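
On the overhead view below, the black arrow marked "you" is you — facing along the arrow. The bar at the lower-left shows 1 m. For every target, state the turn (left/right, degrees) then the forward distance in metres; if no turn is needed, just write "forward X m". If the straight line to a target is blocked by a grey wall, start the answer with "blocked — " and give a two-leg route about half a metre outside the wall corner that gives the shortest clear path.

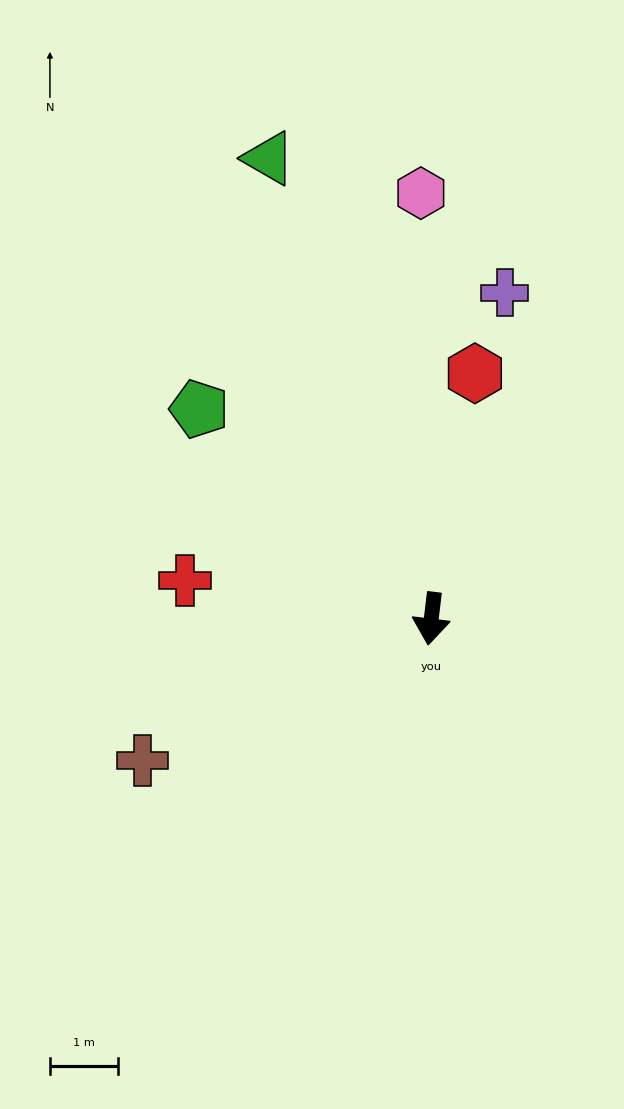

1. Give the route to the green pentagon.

turn right 125°, forward 4.6 m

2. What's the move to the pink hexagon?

turn right 172°, forward 6.3 m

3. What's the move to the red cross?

turn right 92°, forward 3.7 m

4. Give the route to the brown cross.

turn right 57°, forward 4.7 m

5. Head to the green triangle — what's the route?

turn right 154°, forward 7.2 m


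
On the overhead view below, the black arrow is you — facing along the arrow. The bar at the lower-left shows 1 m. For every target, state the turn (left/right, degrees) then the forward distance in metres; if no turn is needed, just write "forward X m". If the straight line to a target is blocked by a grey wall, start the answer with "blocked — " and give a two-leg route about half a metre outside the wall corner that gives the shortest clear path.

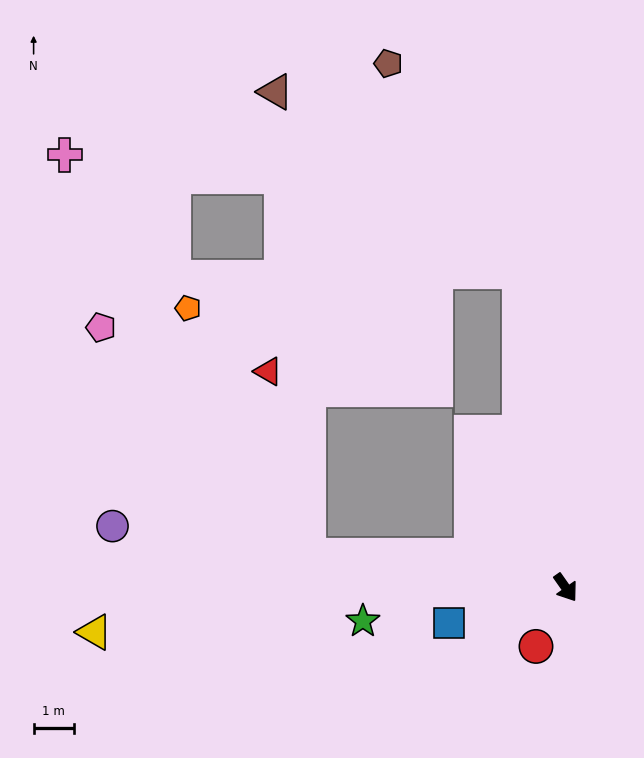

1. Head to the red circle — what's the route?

turn right 62°, forward 1.6 m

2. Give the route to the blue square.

turn right 108°, forward 3.0 m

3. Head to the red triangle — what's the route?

blocked — turn right 132°, forward 6.4 m, then turn right 71°, forward 4.7 m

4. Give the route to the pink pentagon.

blocked — turn right 132°, forward 6.4 m, then turn right 41°, forward 7.7 m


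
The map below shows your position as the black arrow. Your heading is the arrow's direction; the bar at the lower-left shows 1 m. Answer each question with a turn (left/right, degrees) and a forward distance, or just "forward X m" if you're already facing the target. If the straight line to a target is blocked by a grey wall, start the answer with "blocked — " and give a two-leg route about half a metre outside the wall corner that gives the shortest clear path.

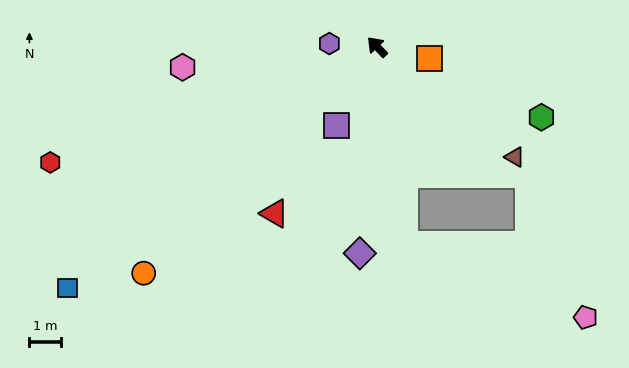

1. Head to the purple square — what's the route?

turn left 109°, forward 2.8 m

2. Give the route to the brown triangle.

turn right 173°, forward 5.5 m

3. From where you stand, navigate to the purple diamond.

turn left 131°, forward 6.5 m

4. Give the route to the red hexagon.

turn left 66°, forward 10.8 m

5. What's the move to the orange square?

turn right 147°, forward 1.7 m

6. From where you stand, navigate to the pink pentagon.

blocked — turn left 144°, forward 6.2 m, then turn left 60°, forward 6.1 m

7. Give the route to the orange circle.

turn left 90°, forward 10.1 m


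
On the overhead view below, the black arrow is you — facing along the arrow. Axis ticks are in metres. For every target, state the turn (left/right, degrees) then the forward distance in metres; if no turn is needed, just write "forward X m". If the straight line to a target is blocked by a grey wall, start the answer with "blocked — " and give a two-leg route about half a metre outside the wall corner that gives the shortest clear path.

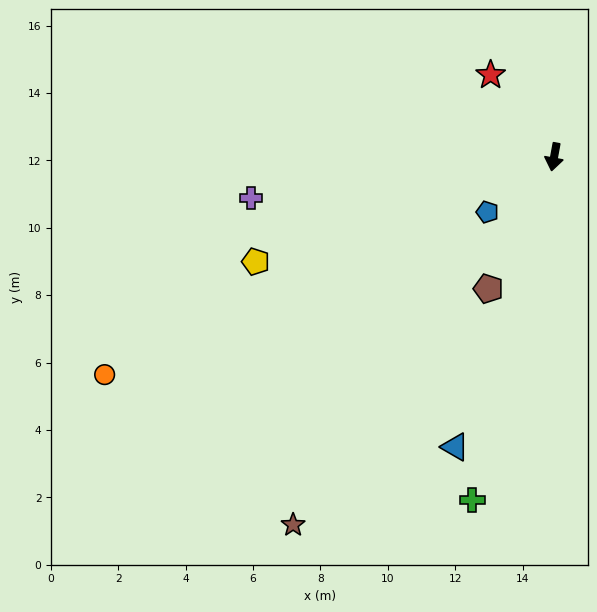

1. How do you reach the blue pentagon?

turn right 40°, forward 2.6 m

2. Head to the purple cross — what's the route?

turn right 72°, forward 9.1 m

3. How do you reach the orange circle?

turn right 54°, forward 14.8 m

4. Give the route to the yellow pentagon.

turn right 60°, forward 9.4 m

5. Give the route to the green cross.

turn right 3°, forward 10.5 m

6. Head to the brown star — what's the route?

turn right 25°, forward 13.4 m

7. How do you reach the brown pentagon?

turn right 16°, forward 4.4 m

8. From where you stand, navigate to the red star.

turn right 132°, forward 3.1 m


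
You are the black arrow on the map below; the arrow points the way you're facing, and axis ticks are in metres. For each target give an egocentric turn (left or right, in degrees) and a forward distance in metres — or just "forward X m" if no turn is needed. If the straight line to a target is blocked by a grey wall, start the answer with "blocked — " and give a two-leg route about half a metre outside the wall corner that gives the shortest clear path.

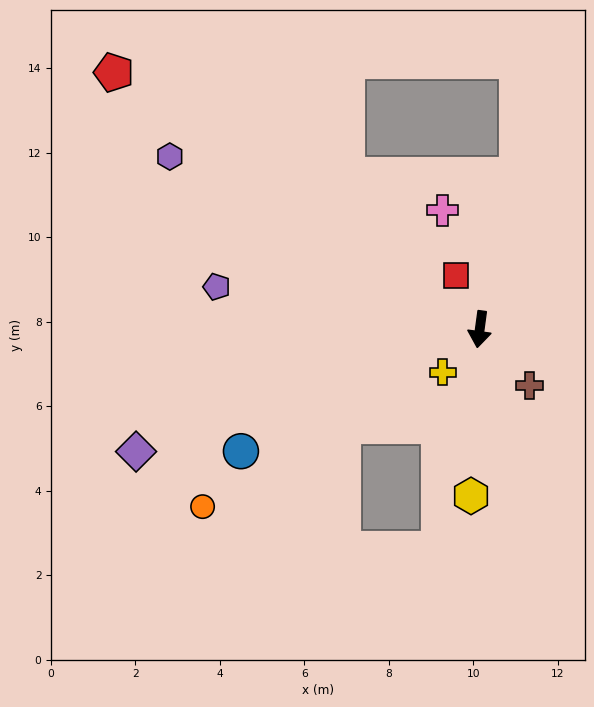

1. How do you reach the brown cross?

turn left 49°, forward 1.8 m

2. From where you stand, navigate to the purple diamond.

turn right 63°, forward 8.6 m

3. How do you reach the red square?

turn right 148°, forward 1.4 m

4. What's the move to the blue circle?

turn right 55°, forward 6.3 m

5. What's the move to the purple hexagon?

turn right 111°, forward 8.4 m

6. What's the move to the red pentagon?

turn right 117°, forward 10.6 m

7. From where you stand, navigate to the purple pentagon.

turn right 91°, forward 6.3 m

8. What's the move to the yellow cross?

turn right 33°, forward 1.3 m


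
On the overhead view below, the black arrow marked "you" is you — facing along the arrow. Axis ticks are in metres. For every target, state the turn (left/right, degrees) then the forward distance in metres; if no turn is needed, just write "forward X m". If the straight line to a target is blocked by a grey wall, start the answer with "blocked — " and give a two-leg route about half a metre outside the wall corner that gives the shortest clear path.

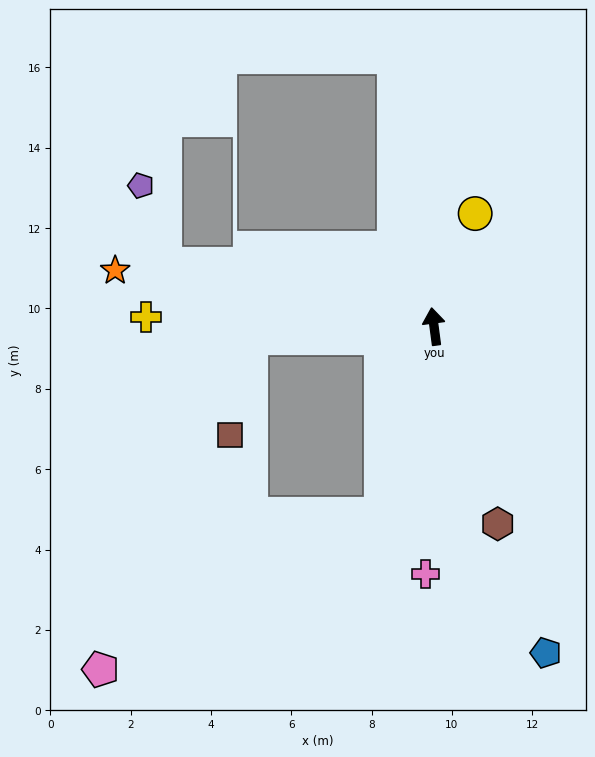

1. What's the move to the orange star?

turn left 73°, forward 8.1 m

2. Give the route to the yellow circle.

turn right 28°, forward 3.0 m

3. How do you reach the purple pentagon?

blocked — turn left 70°, forward 6.9 m, then turn right 60°, forward 2.1 m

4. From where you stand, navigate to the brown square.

blocked — turn left 86°, forward 4.6 m, then turn left 74°, forward 2.5 m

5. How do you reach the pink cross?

turn left 171°, forward 6.2 m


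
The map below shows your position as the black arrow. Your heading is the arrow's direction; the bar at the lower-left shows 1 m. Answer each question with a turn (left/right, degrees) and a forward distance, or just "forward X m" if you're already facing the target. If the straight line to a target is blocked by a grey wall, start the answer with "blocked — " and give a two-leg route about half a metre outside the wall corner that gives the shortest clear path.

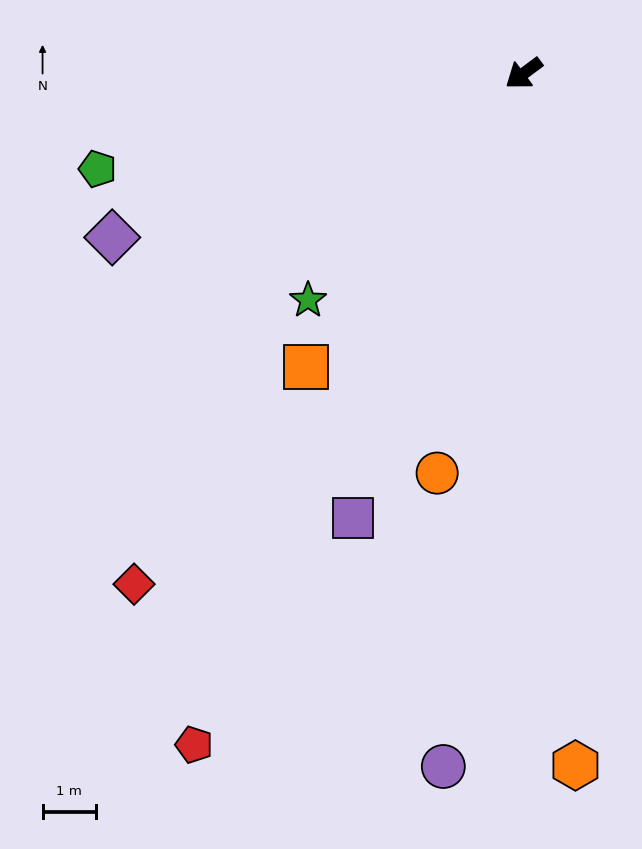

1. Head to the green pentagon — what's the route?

turn right 24°, forward 8.2 m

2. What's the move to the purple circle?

turn left 47°, forward 13.1 m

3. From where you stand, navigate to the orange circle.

turn left 41°, forward 7.7 m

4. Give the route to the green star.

turn left 10°, forward 5.9 m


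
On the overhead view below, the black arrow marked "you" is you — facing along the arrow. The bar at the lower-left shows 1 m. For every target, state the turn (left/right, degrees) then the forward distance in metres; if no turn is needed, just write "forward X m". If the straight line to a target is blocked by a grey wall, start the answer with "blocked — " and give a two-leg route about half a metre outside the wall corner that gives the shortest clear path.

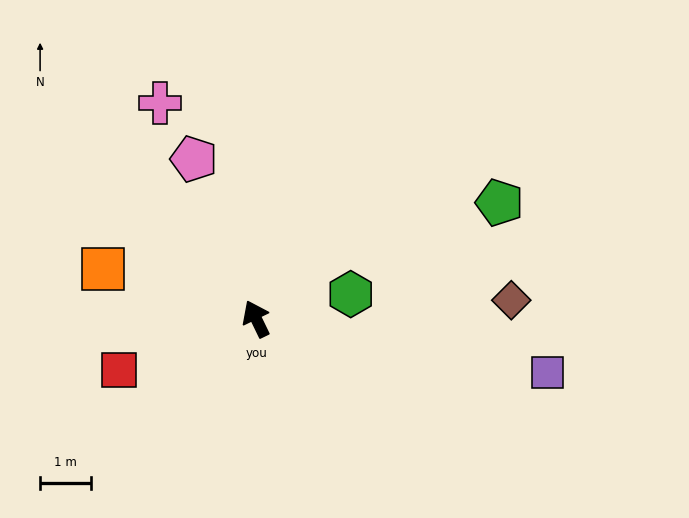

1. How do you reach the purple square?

turn right 126°, forward 5.8 m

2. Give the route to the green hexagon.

turn right 101°, forward 1.9 m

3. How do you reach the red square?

turn left 85°, forward 2.9 m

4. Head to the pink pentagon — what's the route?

turn right 5°, forward 3.4 m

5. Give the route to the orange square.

turn left 46°, forward 3.2 m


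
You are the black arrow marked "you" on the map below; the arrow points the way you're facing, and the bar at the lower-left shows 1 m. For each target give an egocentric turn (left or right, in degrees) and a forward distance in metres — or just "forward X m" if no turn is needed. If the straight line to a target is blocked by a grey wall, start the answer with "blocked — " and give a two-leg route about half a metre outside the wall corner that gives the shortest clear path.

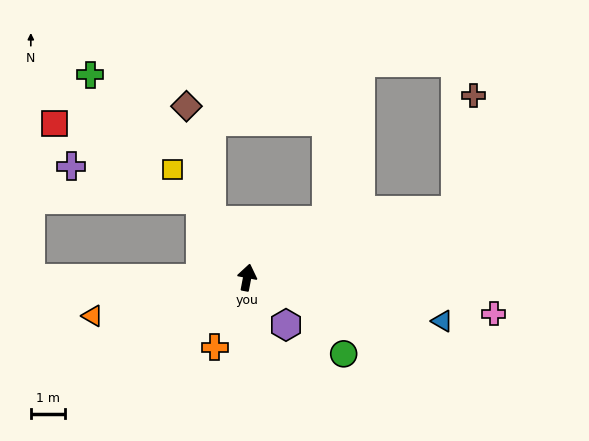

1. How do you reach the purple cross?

blocked — turn left 42°, forward 2.6 m, then turn left 45°, forward 3.8 m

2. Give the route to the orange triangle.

turn left 115°, forward 4.6 m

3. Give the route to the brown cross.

blocked — turn right 61°, forward 6.3 m, then turn left 63°, forward 3.4 m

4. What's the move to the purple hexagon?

turn right 130°, forward 1.8 m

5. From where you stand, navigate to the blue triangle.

turn right 92°, forward 5.8 m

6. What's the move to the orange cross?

turn left 166°, forward 2.2 m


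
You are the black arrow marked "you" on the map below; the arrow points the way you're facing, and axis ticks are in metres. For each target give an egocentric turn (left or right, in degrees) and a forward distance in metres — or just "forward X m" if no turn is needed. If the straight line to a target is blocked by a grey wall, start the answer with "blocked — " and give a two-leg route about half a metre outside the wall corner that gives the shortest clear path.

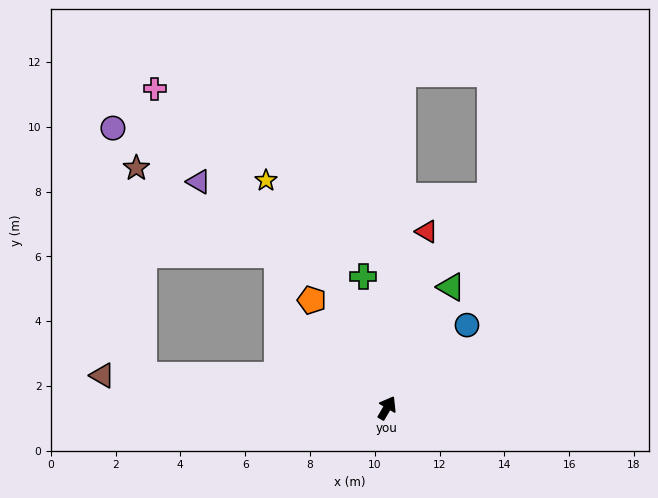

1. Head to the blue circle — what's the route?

turn right 14°, forward 3.6 m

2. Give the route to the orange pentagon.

turn left 65°, forward 4.1 m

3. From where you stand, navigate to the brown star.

blocked — turn left 113°, forward 7.6 m, then turn right 81°, forward 6.4 m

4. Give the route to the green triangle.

turn left 2°, forward 4.2 m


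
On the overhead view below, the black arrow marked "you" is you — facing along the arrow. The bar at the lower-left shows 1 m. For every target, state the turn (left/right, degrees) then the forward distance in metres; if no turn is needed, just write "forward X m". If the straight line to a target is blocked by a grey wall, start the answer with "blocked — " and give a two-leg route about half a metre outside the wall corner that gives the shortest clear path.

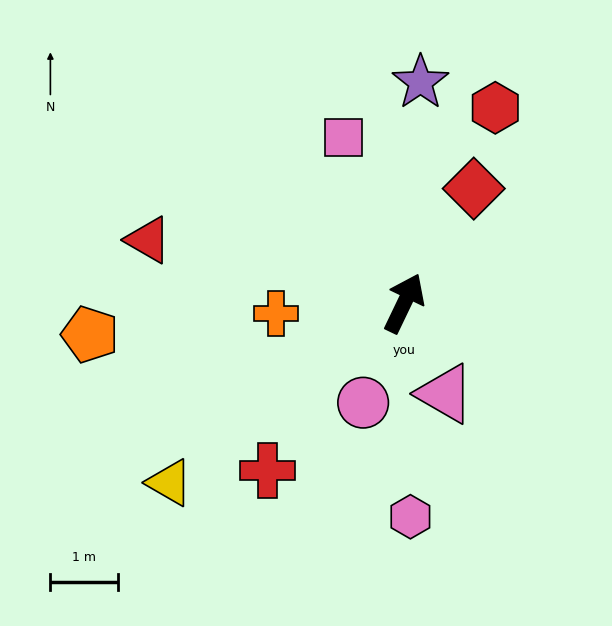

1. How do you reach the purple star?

turn left 21°, forward 3.3 m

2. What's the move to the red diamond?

turn right 6°, forward 2.0 m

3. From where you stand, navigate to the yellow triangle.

turn left 153°, forward 4.4 m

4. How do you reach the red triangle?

turn left 102°, forward 3.9 m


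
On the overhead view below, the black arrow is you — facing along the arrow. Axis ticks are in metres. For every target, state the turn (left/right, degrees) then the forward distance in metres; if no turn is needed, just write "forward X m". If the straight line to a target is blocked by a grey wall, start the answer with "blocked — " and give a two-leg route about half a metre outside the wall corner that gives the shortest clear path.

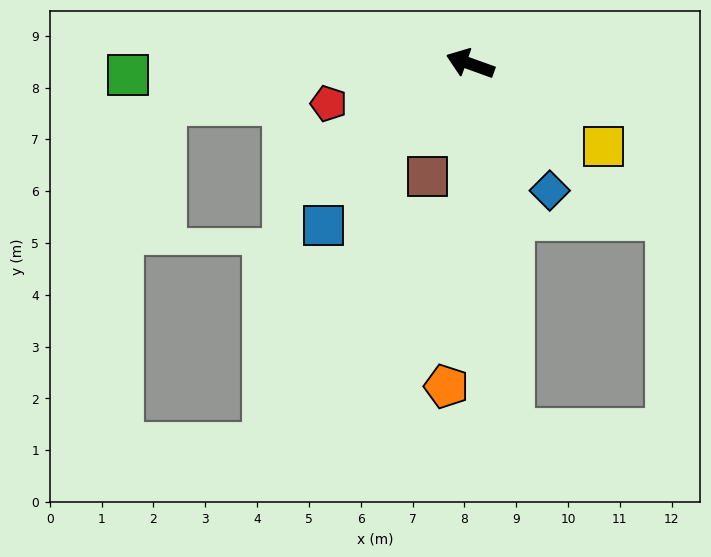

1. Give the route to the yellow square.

turn left 168°, forward 3.0 m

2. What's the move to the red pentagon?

turn left 36°, forward 2.8 m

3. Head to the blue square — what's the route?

turn left 68°, forward 4.2 m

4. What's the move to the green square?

turn left 22°, forward 6.6 m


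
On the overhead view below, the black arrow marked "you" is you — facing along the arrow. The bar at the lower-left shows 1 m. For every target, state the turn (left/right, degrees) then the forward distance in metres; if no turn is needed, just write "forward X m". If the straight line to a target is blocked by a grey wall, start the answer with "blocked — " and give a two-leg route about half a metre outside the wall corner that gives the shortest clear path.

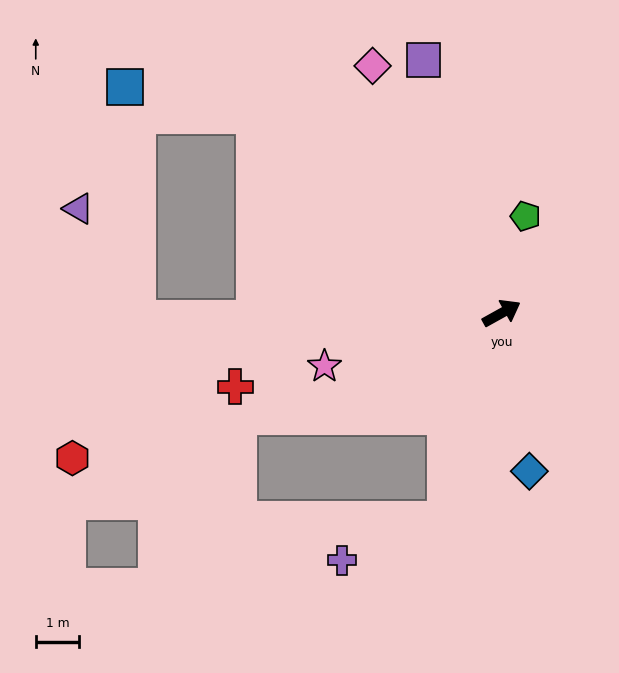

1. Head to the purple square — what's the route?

turn left 78°, forward 6.1 m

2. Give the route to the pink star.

turn left 168°, forward 4.3 m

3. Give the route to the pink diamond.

turn left 88°, forward 6.5 m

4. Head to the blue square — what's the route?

blocked — turn left 112°, forward 7.3 m, then turn left 27°, forward 3.1 m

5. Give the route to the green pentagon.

turn left 47°, forward 2.3 m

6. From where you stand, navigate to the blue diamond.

turn right 109°, forward 3.7 m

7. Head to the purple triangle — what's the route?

blocked — turn left 152°, forward 8.4 m, then turn right 63°, forward 2.9 m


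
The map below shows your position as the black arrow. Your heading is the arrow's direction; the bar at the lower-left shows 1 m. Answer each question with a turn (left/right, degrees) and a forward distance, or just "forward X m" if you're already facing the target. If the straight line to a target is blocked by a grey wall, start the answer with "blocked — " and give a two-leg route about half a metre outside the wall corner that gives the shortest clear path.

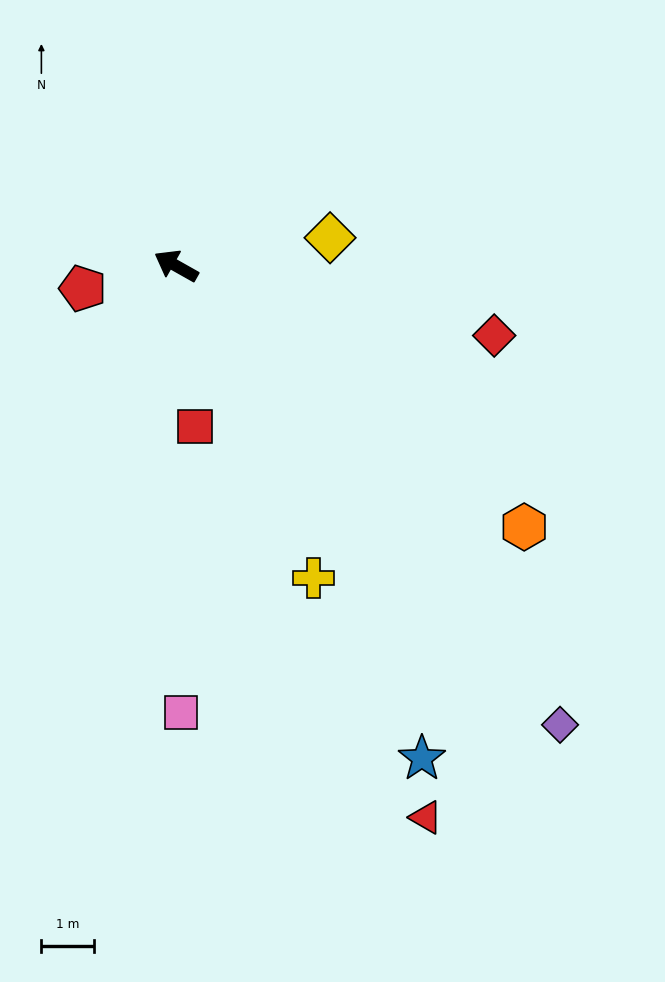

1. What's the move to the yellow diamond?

turn right 140°, forward 3.0 m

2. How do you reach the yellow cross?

turn left 143°, forward 6.5 m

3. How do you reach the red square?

turn left 126°, forward 3.1 m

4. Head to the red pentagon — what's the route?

turn left 43°, forward 1.8 m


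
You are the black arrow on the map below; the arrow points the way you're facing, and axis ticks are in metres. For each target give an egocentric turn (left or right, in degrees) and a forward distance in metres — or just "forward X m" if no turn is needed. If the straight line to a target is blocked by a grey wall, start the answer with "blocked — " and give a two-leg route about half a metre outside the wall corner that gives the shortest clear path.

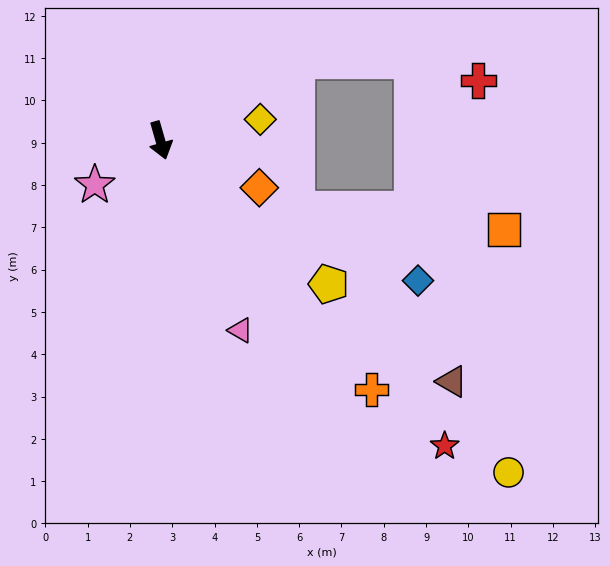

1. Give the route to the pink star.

turn right 72°, forward 1.9 m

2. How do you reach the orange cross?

turn left 24°, forward 7.7 m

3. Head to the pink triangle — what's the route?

turn left 7°, forward 4.9 m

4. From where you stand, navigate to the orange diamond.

turn left 48°, forward 2.6 m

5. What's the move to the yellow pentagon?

turn left 34°, forward 5.2 m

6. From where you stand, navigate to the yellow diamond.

turn left 86°, forward 2.4 m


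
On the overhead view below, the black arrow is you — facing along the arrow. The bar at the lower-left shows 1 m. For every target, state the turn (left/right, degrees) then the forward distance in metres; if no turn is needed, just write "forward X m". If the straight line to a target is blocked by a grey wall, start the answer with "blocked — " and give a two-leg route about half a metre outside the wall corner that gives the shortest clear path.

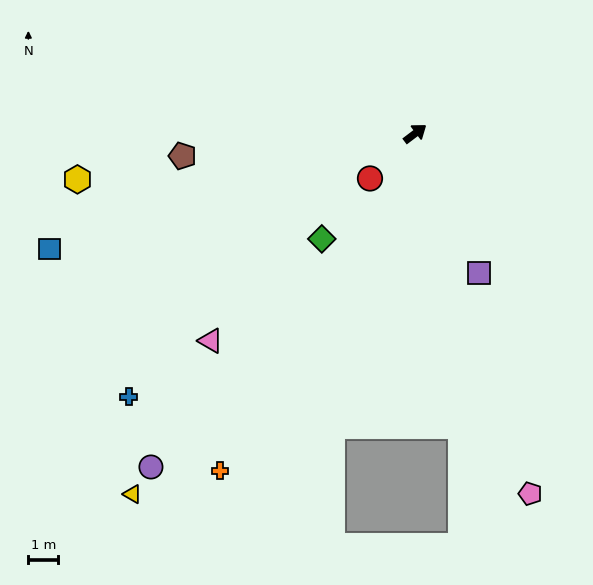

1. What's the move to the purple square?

turn right 103°, forward 5.1 m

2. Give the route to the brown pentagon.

turn left 148°, forward 7.8 m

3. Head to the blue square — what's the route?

turn left 160°, forward 12.9 m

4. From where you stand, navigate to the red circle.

turn right 172°, forward 2.1 m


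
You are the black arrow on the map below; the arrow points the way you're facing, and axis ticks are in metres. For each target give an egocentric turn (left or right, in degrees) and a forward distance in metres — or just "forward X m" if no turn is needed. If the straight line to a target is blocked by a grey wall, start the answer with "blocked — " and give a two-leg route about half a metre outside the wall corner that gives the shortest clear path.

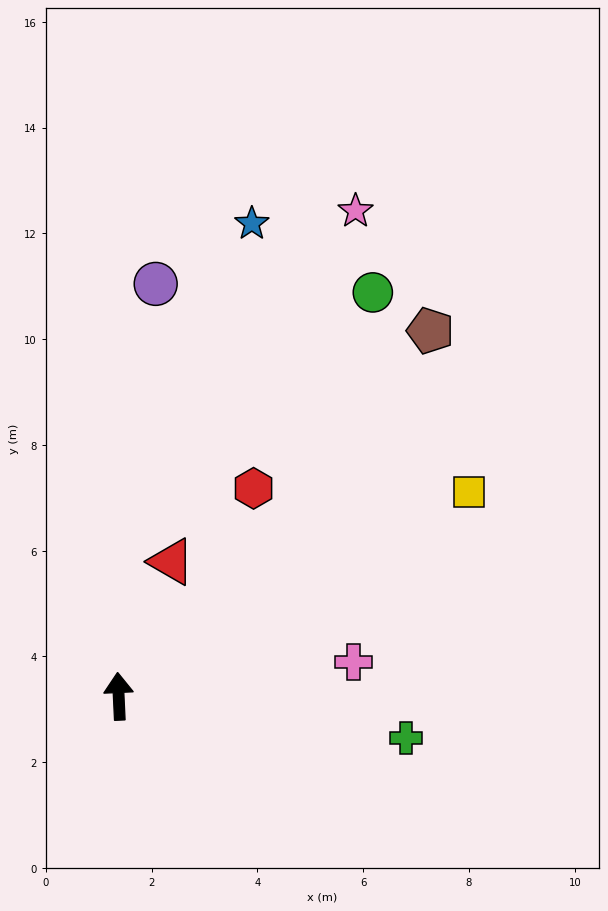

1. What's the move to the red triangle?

turn right 24°, forward 2.7 m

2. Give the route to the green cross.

turn right 101°, forward 5.5 m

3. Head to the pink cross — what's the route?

turn right 84°, forward 4.5 m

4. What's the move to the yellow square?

turn right 62°, forward 7.7 m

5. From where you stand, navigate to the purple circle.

turn right 8°, forward 7.8 m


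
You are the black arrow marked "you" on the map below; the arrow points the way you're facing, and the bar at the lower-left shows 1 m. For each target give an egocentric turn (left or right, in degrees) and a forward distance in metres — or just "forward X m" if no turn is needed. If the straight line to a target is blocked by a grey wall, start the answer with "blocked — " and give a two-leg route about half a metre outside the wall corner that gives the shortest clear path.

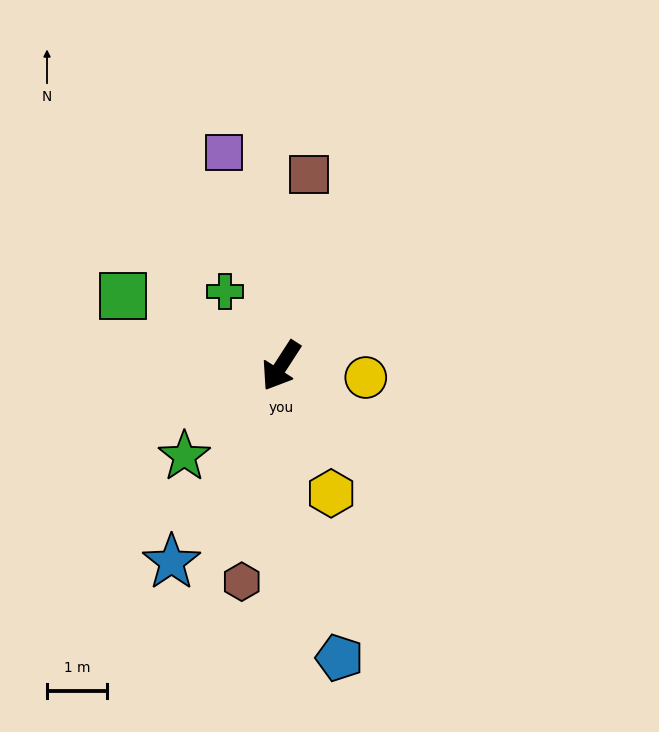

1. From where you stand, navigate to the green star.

turn right 14°, forward 2.2 m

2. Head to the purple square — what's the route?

turn right 132°, forward 3.7 m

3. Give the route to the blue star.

turn left 4°, forward 3.7 m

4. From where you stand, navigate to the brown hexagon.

turn left 22°, forward 3.7 m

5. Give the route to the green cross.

turn right 110°, forward 1.5 m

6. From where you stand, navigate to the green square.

turn right 81°, forward 2.9 m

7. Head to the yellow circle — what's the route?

turn left 115°, forward 1.4 m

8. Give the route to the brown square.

turn right 155°, forward 3.2 m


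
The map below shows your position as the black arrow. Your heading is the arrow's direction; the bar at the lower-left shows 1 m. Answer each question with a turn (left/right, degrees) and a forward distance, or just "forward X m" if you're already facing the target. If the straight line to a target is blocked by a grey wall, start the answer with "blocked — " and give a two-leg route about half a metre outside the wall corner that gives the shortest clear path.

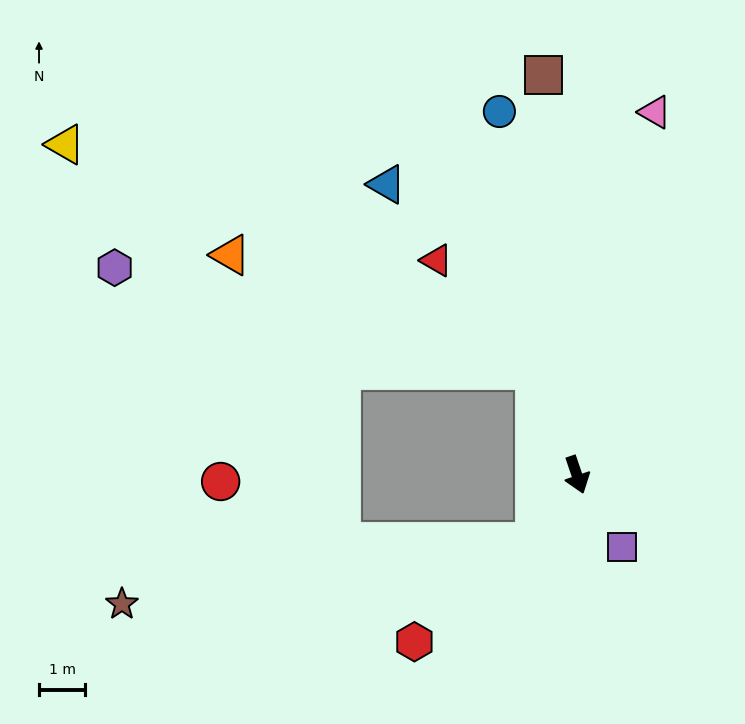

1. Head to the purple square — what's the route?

turn left 13°, forward 1.8 m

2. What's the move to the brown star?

blocked — turn right 51°, forward 1.7 m, then turn right 49°, forward 9.0 m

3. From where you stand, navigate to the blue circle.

turn left 173°, forward 8.0 m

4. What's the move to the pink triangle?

turn left 149°, forward 8.0 m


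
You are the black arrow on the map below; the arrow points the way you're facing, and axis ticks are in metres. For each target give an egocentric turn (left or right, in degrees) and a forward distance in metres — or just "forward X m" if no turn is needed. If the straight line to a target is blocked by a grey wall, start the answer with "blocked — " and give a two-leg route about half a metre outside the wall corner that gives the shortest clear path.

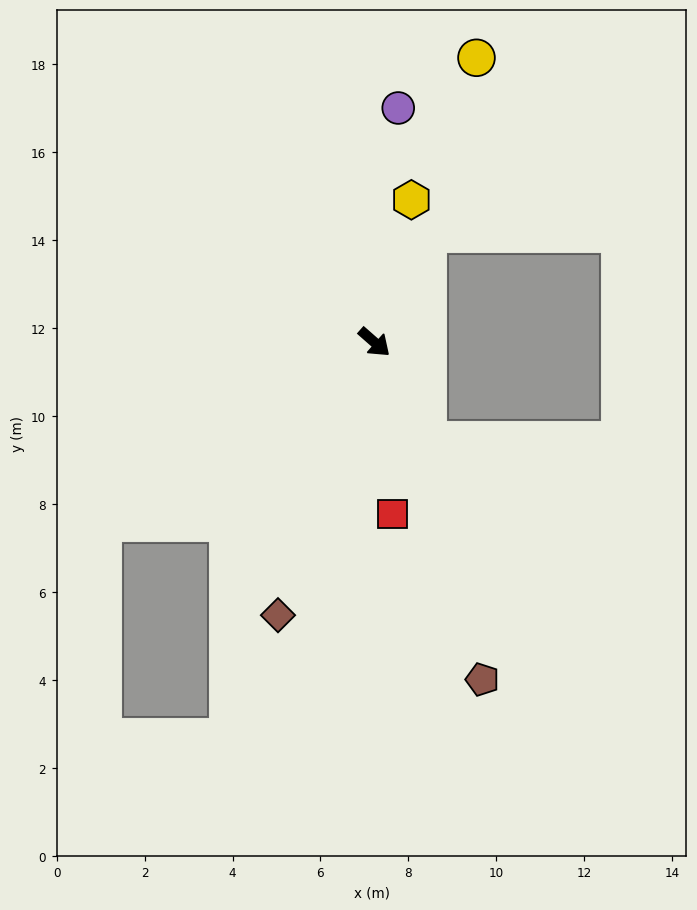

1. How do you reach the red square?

turn right 43°, forward 3.9 m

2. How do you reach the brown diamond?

turn right 68°, forward 6.6 m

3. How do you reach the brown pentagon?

turn right 31°, forward 8.1 m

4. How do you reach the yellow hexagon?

turn left 117°, forward 3.3 m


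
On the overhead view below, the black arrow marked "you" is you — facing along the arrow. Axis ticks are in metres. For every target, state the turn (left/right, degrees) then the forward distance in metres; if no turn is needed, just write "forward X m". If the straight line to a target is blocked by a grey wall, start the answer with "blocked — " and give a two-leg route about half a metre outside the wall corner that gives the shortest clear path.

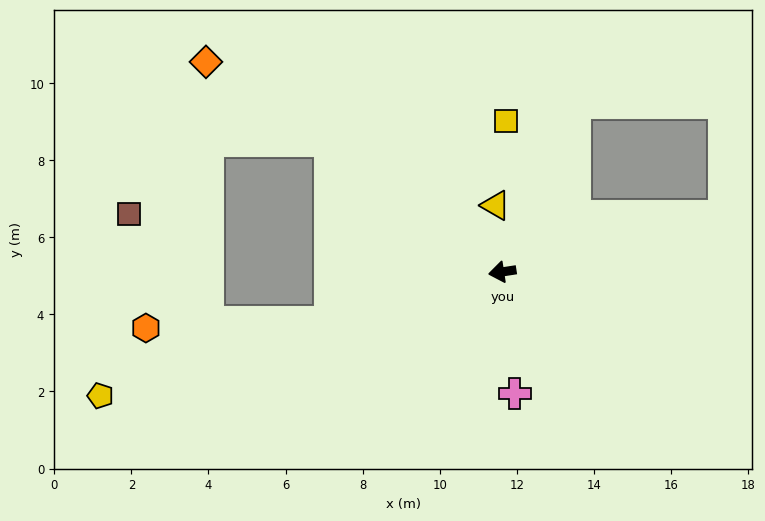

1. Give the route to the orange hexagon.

blocked — turn left 8°, forward 4.6 m, then turn right 15°, forward 4.8 m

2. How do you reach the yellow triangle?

turn right 93°, forward 1.7 m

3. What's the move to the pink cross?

turn left 87°, forward 3.2 m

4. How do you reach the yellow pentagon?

turn left 8°, forward 10.9 m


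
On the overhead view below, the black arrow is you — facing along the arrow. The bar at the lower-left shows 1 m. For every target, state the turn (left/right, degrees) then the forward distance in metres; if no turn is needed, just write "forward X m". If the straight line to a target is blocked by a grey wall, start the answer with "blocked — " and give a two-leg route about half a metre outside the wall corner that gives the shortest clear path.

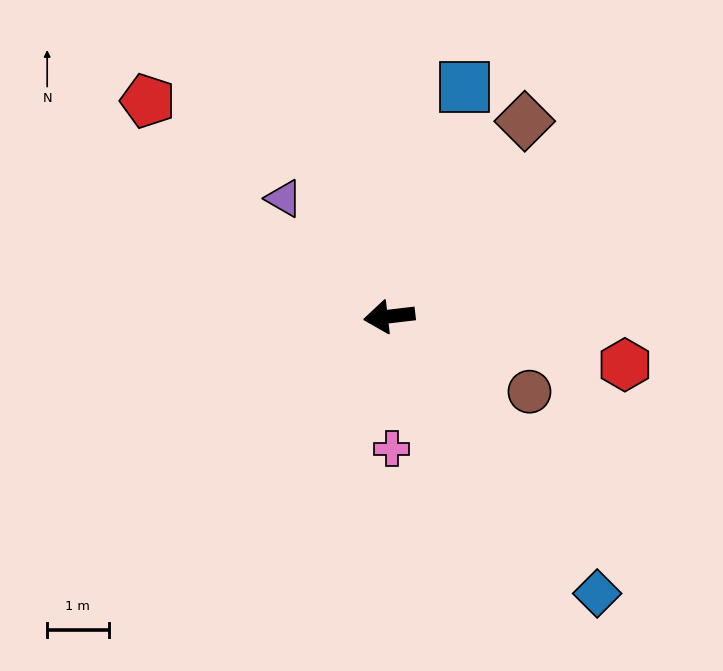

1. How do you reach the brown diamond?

turn right 131°, forward 3.9 m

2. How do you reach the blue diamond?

turn left 120°, forward 5.6 m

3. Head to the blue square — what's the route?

turn right 115°, forward 3.9 m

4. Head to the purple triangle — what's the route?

turn right 55°, forward 2.6 m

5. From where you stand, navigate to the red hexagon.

turn left 162°, forward 3.9 m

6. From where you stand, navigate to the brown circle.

turn left 145°, forward 2.6 m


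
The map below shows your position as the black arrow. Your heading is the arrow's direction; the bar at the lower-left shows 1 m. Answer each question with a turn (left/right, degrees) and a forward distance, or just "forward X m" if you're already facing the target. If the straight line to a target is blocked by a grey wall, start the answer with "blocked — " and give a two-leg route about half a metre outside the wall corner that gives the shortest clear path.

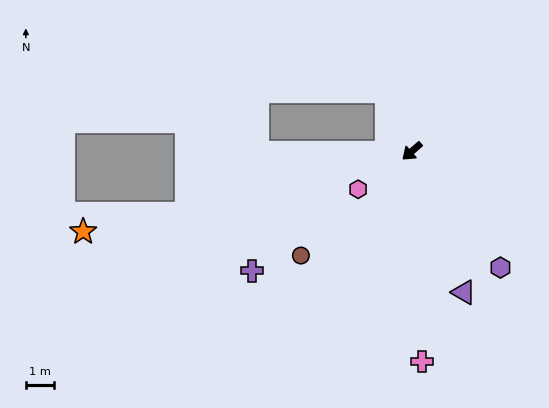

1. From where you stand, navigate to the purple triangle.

turn left 69°, forward 5.4 m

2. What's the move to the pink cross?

turn left 51°, forward 7.6 m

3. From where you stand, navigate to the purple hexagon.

turn left 86°, forward 5.3 m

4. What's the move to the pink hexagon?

turn right 6°, forward 2.4 m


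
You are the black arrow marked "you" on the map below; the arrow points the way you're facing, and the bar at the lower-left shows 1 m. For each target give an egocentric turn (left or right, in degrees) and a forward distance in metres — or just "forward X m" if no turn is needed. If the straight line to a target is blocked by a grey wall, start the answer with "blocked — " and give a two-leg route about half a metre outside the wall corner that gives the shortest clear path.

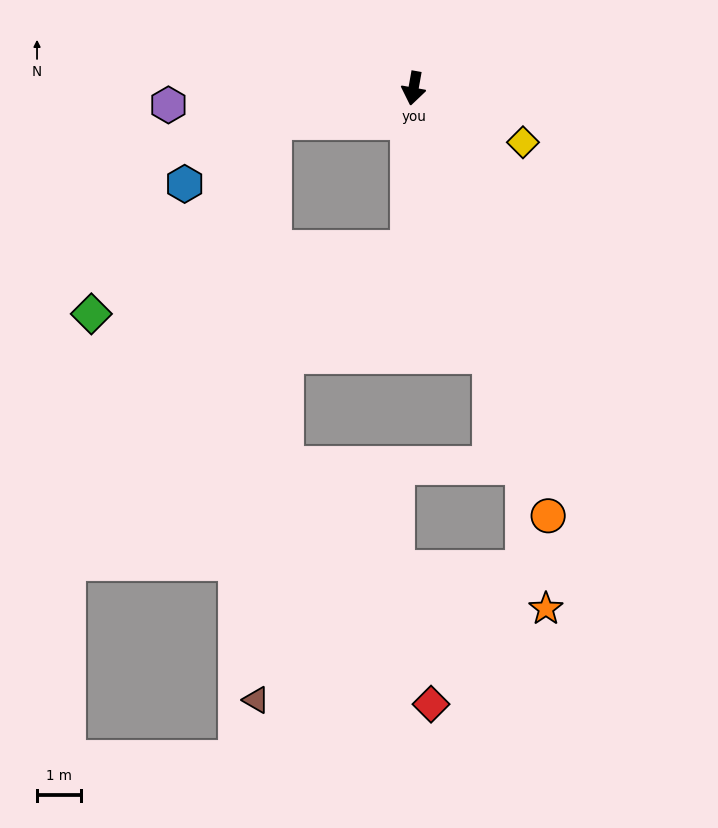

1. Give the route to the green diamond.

blocked — turn left 8°, forward 3.7 m, then turn right 76°, forward 7.4 m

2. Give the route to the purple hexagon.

turn right 76°, forward 5.6 m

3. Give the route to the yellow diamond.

turn left 74°, forward 2.8 m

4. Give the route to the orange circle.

turn left 28°, forward 10.3 m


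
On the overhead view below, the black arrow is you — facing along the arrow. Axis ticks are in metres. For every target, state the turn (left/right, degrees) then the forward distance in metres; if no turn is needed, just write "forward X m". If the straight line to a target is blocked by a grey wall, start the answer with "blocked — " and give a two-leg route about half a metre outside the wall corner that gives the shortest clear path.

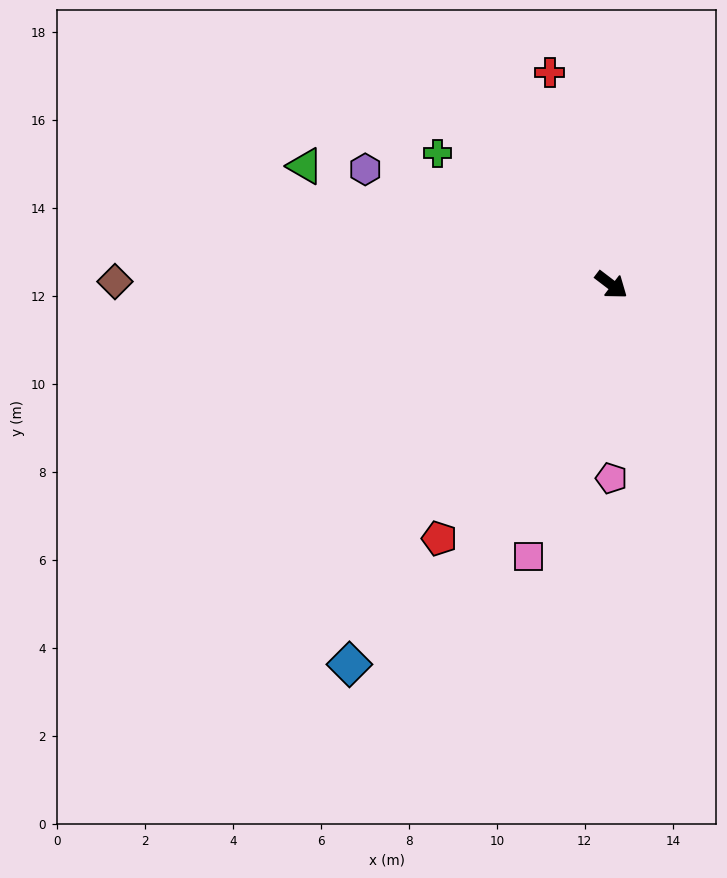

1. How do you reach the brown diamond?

turn right 143°, forward 11.3 m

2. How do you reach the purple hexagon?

turn right 168°, forward 6.2 m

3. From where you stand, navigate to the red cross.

turn left 144°, forward 5.0 m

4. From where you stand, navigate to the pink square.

turn right 70°, forward 6.4 m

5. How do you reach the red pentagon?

turn right 87°, forward 7.0 m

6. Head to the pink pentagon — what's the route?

turn right 53°, forward 4.4 m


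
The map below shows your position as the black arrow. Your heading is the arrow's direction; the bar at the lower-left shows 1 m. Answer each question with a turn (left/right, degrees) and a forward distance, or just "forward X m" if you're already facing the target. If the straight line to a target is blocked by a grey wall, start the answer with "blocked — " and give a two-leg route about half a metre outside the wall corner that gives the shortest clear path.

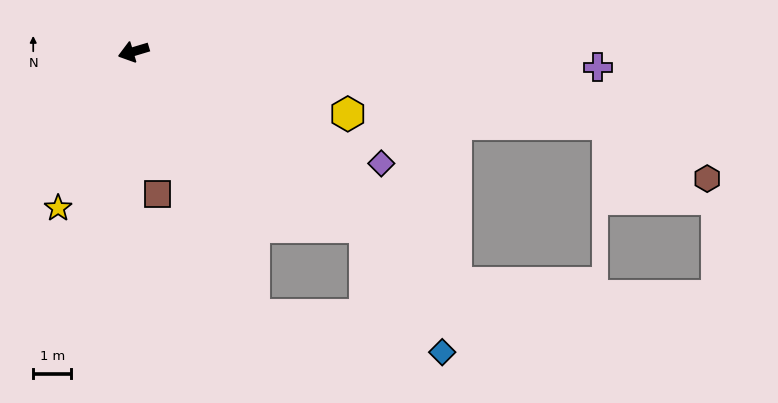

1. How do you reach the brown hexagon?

blocked — turn left 155°, forward 12.6 m, then turn right 20°, forward 3.0 m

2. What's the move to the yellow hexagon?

turn left 147°, forward 5.9 m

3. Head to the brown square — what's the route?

turn left 83°, forward 3.8 m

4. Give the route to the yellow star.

turn left 48°, forward 4.6 m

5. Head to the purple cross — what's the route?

turn left 161°, forward 12.2 m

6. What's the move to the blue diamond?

blocked — turn left 126°, forward 7.7 m, then turn right 21°, forward 3.9 m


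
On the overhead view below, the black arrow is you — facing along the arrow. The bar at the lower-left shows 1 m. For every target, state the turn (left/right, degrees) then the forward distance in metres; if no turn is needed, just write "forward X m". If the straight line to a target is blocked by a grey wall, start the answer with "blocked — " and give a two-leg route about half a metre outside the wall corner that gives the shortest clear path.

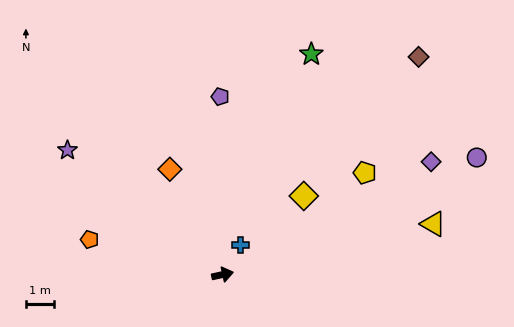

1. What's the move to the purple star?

turn left 129°, forward 7.1 m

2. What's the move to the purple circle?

turn left 12°, forward 10.0 m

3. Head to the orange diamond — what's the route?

turn left 104°, forward 4.2 m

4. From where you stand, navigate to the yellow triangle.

forward 7.7 m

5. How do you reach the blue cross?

turn left 46°, forward 1.2 m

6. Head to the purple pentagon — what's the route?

turn left 78°, forward 6.3 m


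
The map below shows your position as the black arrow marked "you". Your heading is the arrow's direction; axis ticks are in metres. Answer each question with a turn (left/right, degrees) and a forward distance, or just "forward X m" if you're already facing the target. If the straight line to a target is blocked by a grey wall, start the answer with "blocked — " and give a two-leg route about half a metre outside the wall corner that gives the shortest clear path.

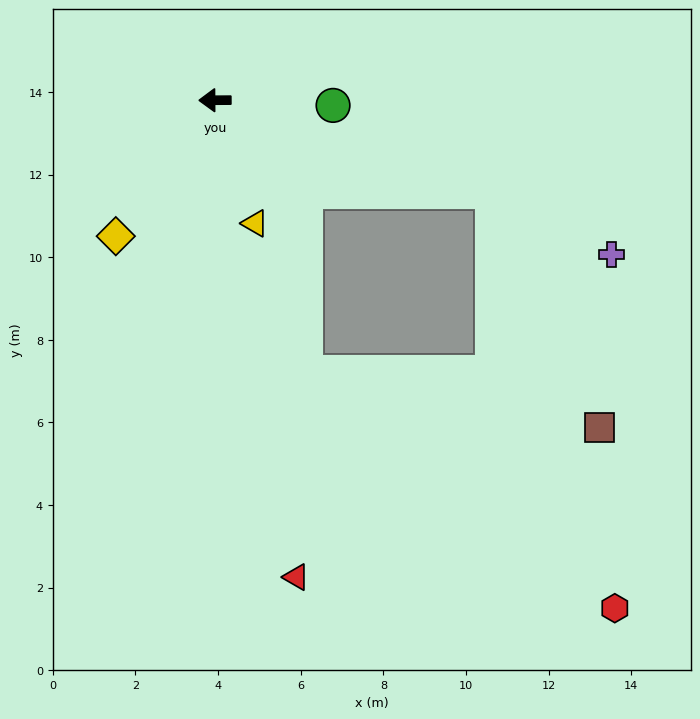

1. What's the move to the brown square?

blocked — turn left 161°, forward 7.1 m, then turn right 47°, forward 6.3 m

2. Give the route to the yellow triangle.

turn left 108°, forward 3.1 m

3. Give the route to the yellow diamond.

turn left 54°, forward 4.1 m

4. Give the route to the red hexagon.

blocked — turn left 161°, forward 7.1 m, then turn right 55°, forward 10.5 m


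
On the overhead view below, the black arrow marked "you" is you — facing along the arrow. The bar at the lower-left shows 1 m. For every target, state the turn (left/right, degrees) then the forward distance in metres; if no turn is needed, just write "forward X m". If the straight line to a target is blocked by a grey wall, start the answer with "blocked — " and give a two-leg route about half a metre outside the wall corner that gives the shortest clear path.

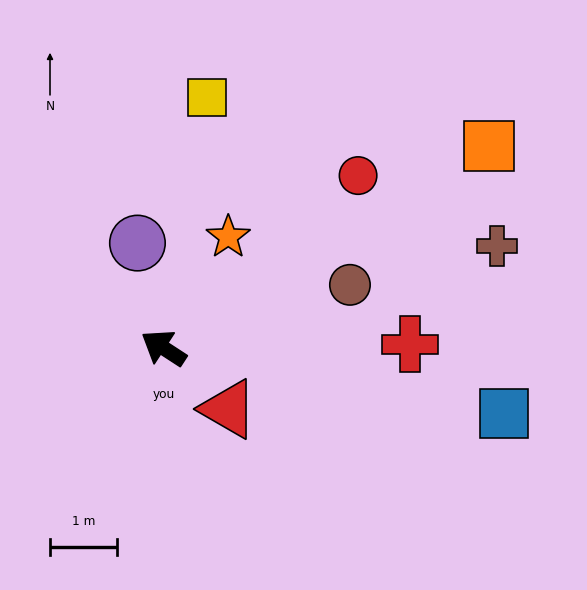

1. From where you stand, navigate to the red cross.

turn right 146°, forward 3.7 m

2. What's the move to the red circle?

turn right 105°, forward 3.9 m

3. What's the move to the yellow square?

turn right 67°, forward 3.8 m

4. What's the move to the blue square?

turn right 158°, forward 5.2 m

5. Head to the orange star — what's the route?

turn right 87°, forward 1.9 m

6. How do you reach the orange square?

turn right 115°, forward 5.7 m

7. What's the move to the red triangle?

turn left 170°, forward 1.3 m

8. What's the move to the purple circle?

turn right 43°, forward 1.6 m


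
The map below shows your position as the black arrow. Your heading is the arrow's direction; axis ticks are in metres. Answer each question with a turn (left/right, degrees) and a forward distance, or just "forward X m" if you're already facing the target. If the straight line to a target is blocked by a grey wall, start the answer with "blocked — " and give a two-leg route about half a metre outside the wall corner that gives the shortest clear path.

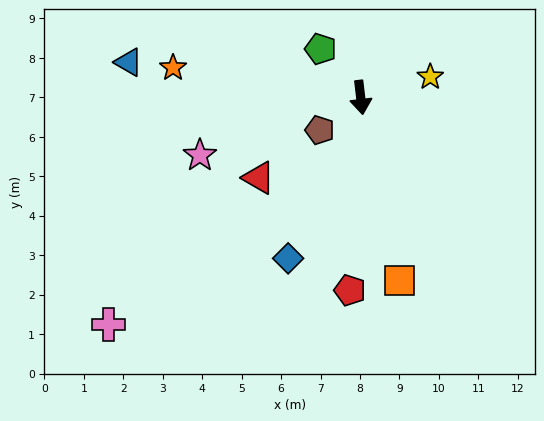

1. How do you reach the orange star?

turn right 106°, forward 4.8 m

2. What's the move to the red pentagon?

turn right 10°, forward 4.9 m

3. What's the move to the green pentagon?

turn right 147°, forward 1.6 m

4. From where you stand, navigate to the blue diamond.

turn right 31°, forward 4.5 m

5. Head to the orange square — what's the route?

turn left 5°, forward 4.7 m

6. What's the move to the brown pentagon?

turn right 58°, forward 1.3 m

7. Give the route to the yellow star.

turn left 100°, forward 1.8 m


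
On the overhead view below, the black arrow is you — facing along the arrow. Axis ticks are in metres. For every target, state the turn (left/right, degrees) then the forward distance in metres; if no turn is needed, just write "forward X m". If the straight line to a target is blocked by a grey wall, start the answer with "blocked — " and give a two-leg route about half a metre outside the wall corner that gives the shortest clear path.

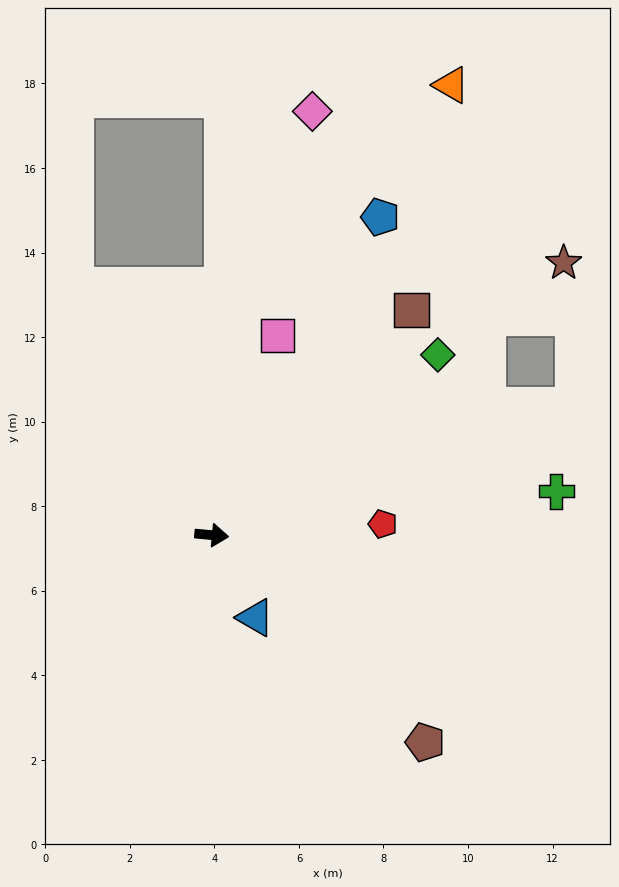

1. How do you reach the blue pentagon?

turn left 67°, forward 8.5 m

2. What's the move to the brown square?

turn left 54°, forward 7.1 m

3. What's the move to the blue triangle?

turn right 57°, forward 2.2 m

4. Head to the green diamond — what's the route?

turn left 44°, forward 6.8 m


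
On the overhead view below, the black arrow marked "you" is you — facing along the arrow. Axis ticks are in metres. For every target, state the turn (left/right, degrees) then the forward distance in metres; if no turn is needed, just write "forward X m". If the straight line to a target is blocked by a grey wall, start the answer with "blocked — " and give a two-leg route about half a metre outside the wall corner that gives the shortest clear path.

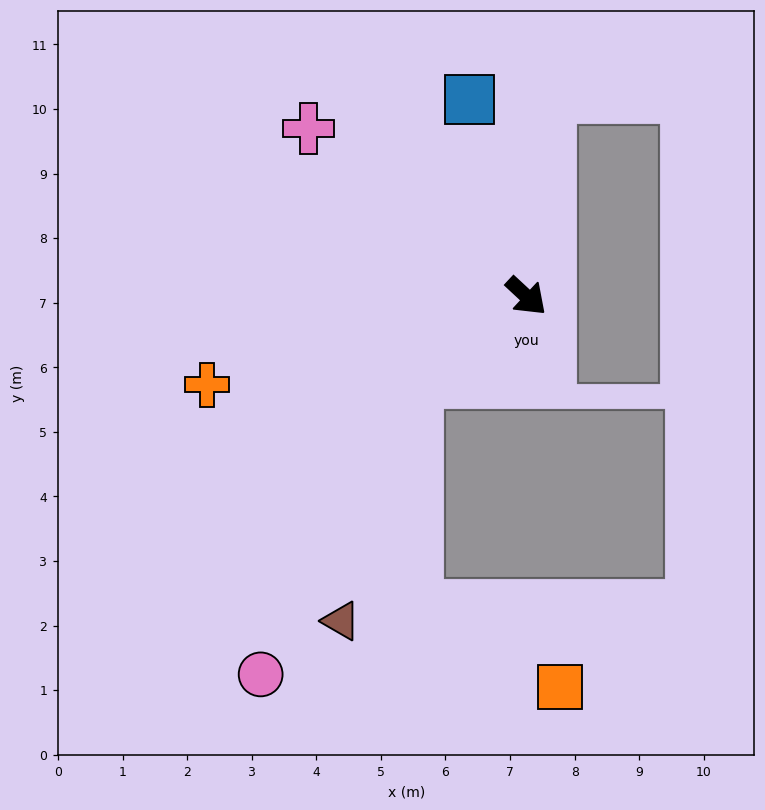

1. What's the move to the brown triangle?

blocked — turn right 100°, forward 2.2 m, then turn left 36°, forward 3.9 m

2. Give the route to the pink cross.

turn right 175°, forward 4.3 m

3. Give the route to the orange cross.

turn right 122°, forward 5.1 m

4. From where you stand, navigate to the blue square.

turn left 149°, forward 3.2 m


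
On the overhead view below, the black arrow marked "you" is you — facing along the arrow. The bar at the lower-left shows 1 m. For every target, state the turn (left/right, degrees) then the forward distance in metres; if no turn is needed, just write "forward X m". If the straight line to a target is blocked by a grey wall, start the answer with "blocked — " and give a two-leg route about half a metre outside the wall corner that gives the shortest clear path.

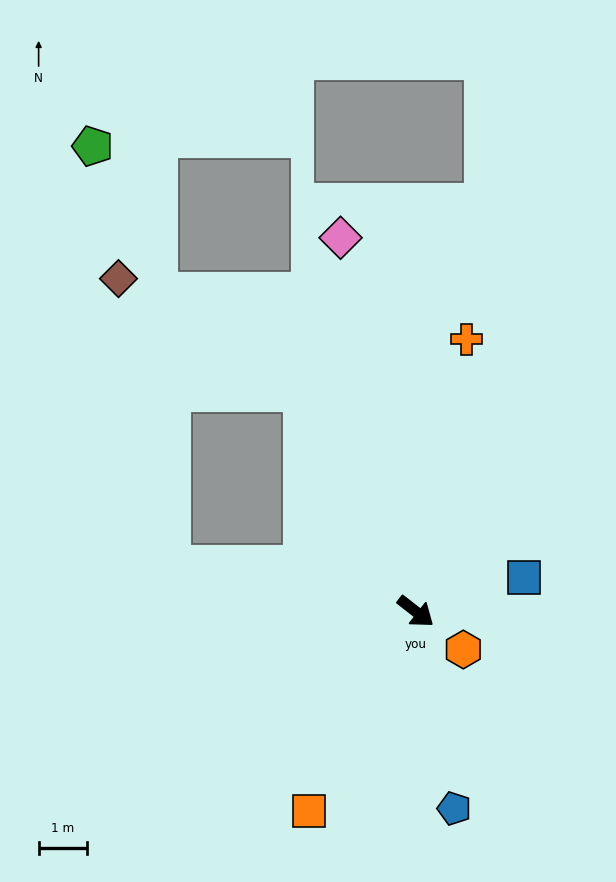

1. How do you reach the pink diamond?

turn left 139°, forward 7.9 m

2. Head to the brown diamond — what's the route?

blocked — turn left 155°, forward 5.1 m, then turn left 32°, forward 4.5 m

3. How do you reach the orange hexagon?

forward 1.3 m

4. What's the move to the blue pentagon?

turn right 41°, forward 4.2 m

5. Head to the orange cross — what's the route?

turn left 118°, forward 5.7 m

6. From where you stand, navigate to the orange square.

turn right 80°, forward 4.7 m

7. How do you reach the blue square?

turn left 56°, forward 2.4 m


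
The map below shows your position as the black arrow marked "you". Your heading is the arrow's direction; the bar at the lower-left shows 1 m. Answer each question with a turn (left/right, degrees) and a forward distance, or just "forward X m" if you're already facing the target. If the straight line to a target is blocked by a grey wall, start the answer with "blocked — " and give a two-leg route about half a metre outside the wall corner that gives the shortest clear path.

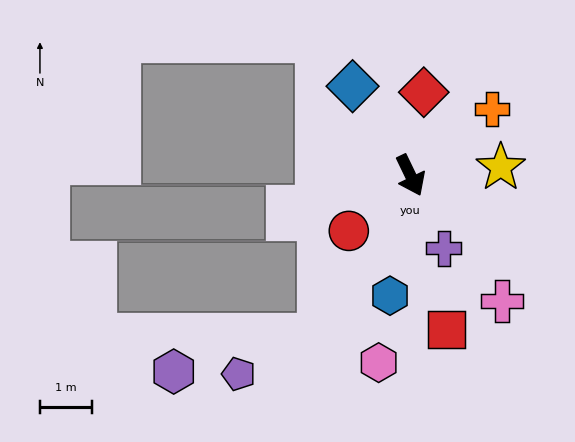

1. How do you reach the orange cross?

turn left 103°, forward 2.0 m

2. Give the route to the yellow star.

turn left 69°, forward 1.8 m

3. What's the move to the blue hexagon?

turn right 35°, forward 2.4 m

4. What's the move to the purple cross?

forward 1.6 m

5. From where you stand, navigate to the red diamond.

turn left 145°, forward 1.6 m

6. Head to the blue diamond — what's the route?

turn right 173°, forward 2.1 m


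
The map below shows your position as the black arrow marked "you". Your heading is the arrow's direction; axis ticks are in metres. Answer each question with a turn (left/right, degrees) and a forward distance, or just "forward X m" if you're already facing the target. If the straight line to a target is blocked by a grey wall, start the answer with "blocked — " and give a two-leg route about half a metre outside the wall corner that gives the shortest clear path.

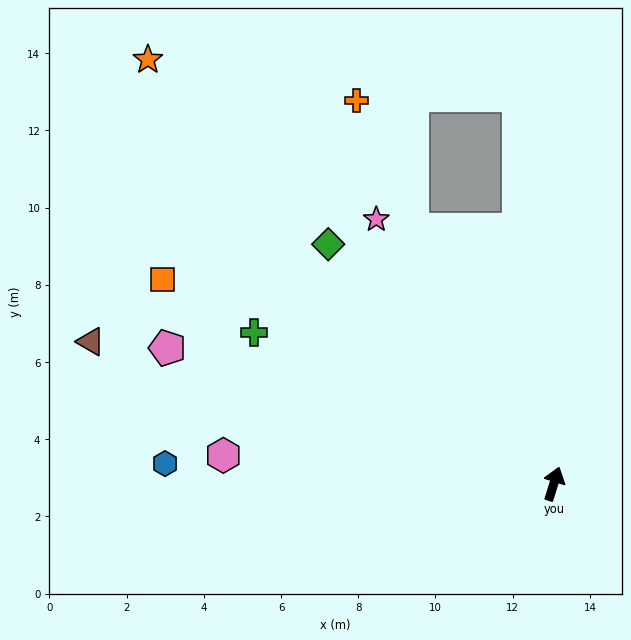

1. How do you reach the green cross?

turn left 81°, forward 8.7 m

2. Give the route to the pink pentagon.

turn left 88°, forward 10.6 m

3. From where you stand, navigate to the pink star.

turn left 51°, forward 8.2 m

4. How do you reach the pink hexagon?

turn left 103°, forward 8.6 m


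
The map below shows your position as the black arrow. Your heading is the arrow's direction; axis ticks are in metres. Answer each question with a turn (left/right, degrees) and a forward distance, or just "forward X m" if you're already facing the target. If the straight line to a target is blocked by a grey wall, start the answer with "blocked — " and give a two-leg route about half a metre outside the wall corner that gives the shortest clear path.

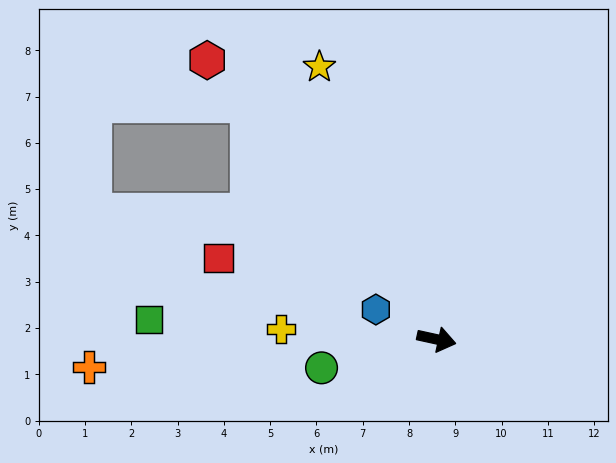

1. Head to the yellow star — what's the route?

turn left 126°, forward 6.4 m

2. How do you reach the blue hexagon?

turn left 166°, forward 1.5 m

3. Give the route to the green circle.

turn right 154°, forward 2.6 m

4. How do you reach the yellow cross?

turn right 171°, forward 3.4 m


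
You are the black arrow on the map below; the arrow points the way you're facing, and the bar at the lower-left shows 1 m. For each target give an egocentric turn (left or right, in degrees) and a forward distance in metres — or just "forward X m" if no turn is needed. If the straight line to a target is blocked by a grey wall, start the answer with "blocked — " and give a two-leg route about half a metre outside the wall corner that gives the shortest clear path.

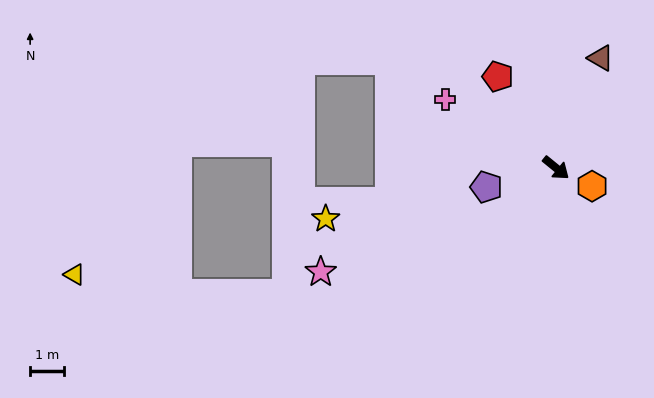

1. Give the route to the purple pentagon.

turn right 125°, forward 2.2 m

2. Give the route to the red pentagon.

turn left 162°, forward 3.2 m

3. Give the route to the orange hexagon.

turn left 12°, forward 1.2 m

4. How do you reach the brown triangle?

turn left 107°, forward 3.5 m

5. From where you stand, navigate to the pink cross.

turn right 172°, forward 3.9 m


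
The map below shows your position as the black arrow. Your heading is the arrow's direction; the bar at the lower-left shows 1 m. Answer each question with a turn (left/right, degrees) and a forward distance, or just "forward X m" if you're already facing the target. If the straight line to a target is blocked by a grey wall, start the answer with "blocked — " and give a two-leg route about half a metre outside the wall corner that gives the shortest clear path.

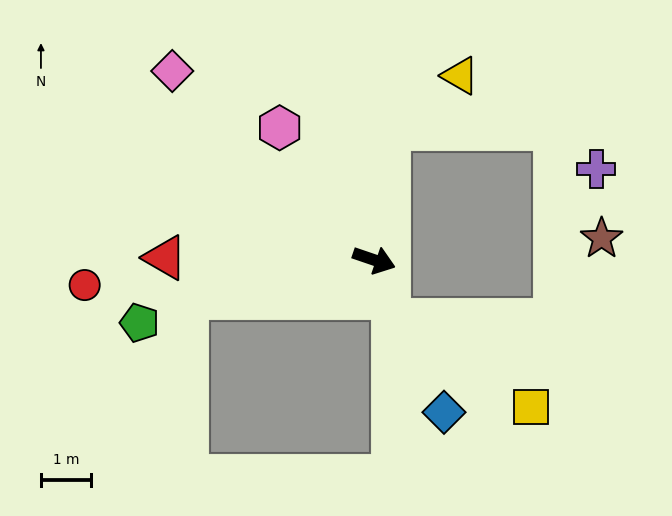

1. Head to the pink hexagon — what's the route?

turn left 144°, forward 3.2 m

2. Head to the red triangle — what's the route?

turn right 162°, forward 4.2 m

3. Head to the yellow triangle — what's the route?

blocked — turn left 102°, forward 2.6 m, then turn right 46°, forward 1.8 m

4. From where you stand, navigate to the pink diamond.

turn left 156°, forward 5.5 m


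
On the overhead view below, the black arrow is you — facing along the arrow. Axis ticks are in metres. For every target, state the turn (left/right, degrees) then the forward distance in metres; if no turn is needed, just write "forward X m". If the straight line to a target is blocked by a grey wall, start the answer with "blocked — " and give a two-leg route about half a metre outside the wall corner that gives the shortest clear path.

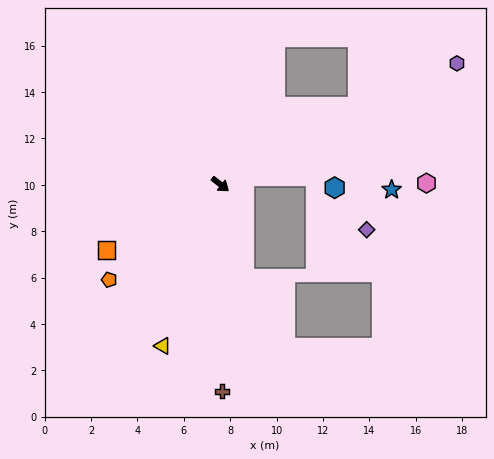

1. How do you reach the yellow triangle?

turn right 71°, forward 7.4 m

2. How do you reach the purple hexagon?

turn left 65°, forward 11.5 m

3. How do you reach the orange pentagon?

turn right 101°, forward 6.3 m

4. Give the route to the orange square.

turn right 112°, forward 5.7 m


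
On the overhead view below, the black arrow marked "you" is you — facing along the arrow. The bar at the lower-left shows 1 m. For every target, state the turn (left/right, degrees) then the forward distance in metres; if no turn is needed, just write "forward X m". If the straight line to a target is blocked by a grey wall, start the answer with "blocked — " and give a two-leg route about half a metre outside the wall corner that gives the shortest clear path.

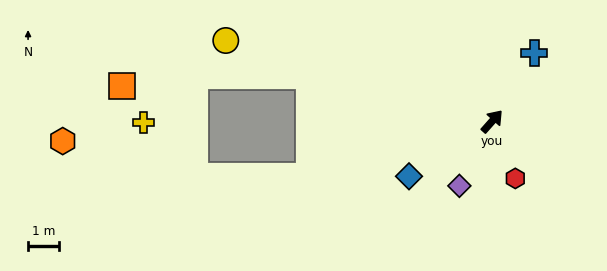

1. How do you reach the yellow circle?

turn left 115°, forward 9.1 m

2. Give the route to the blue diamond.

turn left 165°, forward 3.3 m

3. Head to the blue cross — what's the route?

turn left 10°, forward 2.6 m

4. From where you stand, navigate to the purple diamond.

turn right 165°, forward 2.4 m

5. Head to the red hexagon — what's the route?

turn right 116°, forward 2.0 m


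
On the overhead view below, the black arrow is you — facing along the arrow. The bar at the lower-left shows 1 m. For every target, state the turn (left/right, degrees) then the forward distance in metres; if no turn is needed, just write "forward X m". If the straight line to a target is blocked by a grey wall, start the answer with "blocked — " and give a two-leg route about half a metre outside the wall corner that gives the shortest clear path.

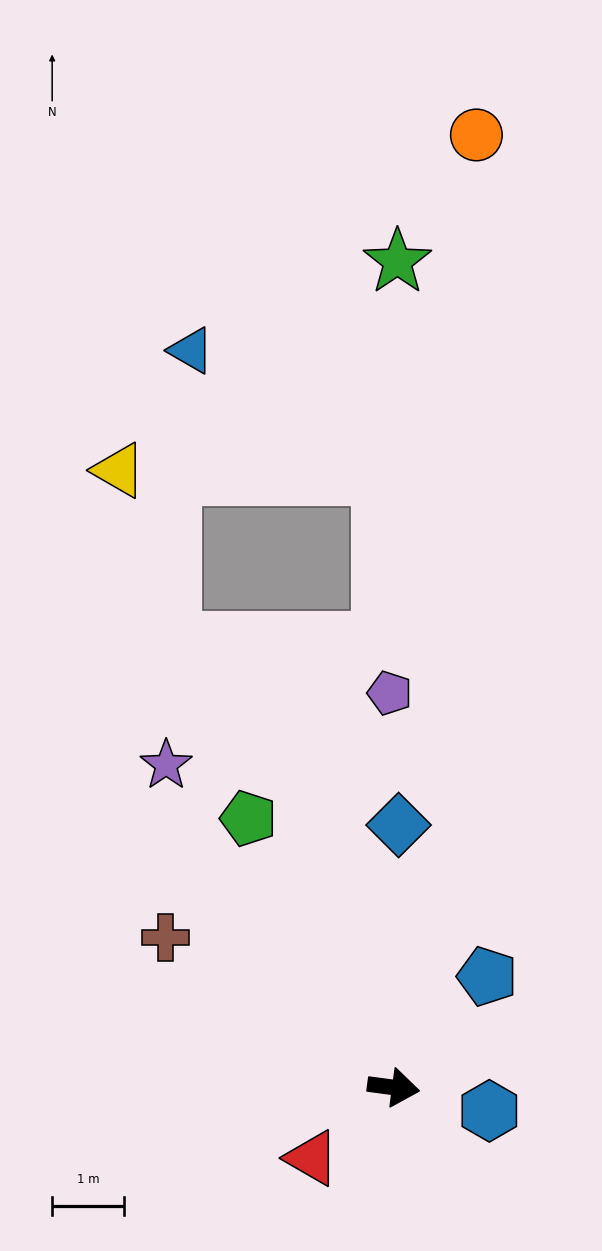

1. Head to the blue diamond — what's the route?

turn left 97°, forward 3.7 m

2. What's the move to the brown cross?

turn left 154°, forward 3.8 m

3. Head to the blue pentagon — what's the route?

turn left 58°, forward 2.0 m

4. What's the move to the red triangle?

turn right 132°, forward 1.5 m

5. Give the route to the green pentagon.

turn left 126°, forward 4.3 m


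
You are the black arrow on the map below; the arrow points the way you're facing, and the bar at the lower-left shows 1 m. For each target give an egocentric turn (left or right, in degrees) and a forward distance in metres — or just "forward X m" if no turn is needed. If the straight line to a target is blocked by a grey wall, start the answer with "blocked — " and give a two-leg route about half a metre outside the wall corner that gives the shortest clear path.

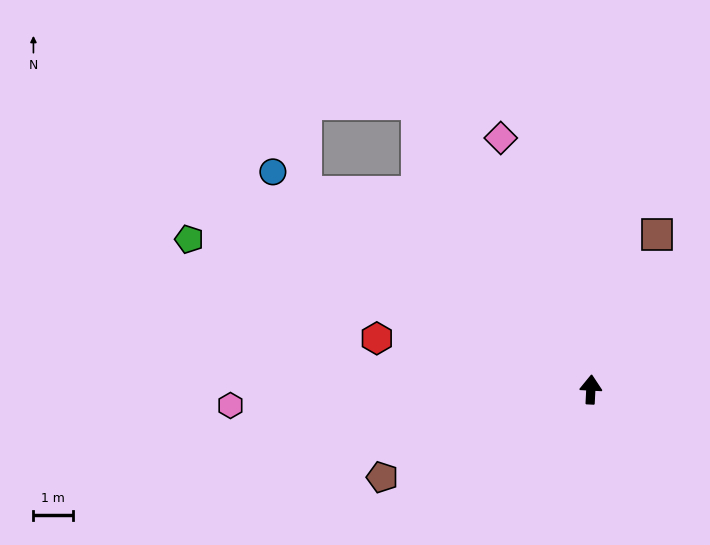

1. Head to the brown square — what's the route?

turn right 20°, forward 4.3 m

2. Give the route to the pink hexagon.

turn left 95°, forward 9.2 m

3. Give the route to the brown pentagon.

turn left 116°, forward 5.8 m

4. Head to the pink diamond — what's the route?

turn left 23°, forward 6.8 m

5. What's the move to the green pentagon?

turn left 72°, forward 10.9 m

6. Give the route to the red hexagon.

turn left 80°, forward 5.6 m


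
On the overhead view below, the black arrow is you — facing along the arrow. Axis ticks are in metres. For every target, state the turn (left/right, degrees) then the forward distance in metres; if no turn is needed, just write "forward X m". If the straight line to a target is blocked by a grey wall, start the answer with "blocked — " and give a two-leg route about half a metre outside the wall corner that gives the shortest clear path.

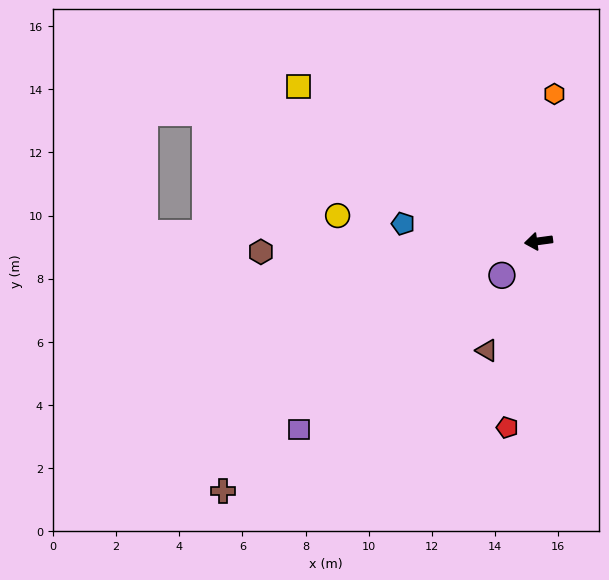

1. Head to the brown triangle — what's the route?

turn left 57°, forward 3.8 m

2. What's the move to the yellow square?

turn right 40°, forward 9.0 m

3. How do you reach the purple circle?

turn left 35°, forward 1.6 m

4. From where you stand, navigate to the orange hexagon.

turn right 104°, forward 4.7 m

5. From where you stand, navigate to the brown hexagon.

turn right 6°, forward 8.8 m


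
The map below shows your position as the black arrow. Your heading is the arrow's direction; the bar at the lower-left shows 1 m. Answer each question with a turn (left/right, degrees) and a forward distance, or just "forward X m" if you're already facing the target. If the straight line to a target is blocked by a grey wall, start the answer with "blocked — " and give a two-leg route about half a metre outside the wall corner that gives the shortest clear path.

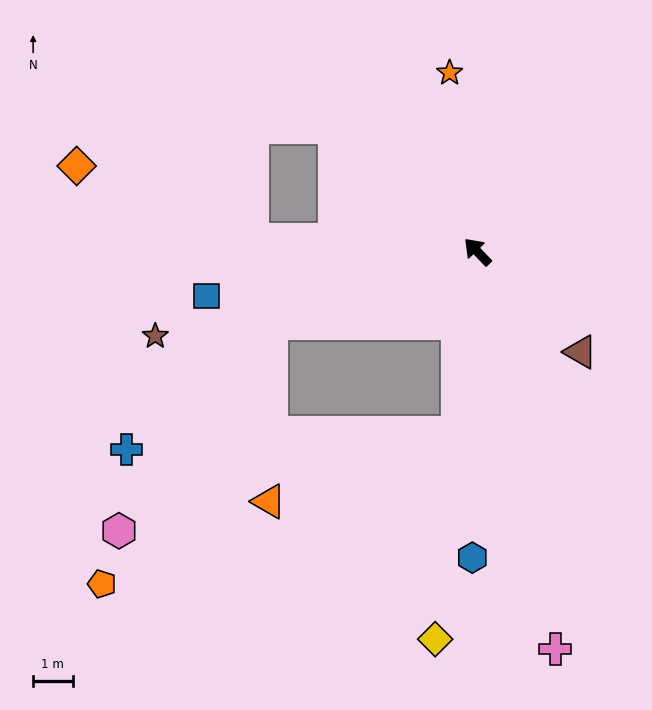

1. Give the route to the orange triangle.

blocked — turn left 130°, forward 4.6 m, then turn right 64°, forward 5.1 m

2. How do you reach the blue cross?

blocked — turn left 65°, forward 5.5 m, then turn left 22°, forward 4.9 m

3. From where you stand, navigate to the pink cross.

turn left 147°, forward 10.3 m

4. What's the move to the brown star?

turn left 61°, forward 8.4 m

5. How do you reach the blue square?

turn left 55°, forward 6.9 m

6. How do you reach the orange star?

turn right 35°, forward 4.6 m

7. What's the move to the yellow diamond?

turn left 130°, forward 9.9 m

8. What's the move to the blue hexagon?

turn left 135°, forward 7.7 m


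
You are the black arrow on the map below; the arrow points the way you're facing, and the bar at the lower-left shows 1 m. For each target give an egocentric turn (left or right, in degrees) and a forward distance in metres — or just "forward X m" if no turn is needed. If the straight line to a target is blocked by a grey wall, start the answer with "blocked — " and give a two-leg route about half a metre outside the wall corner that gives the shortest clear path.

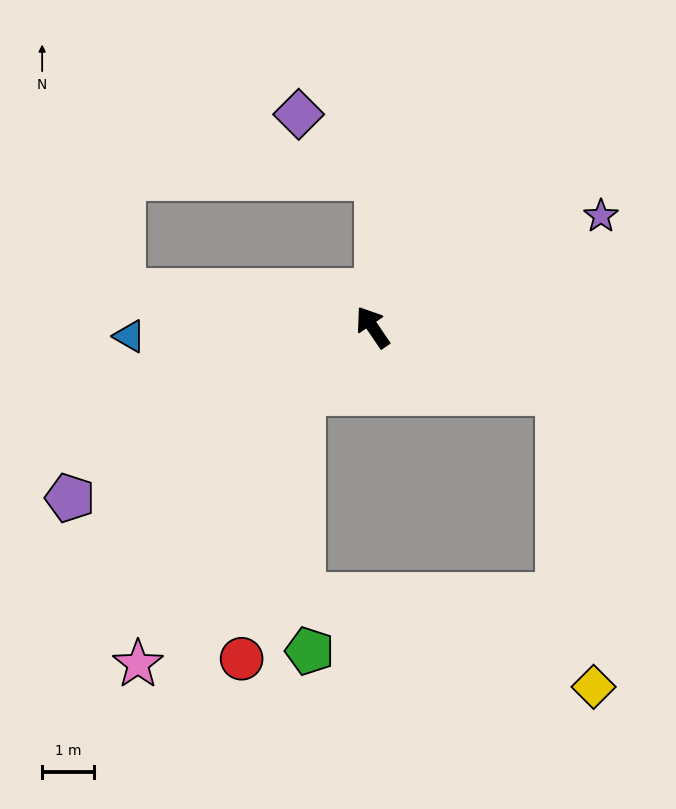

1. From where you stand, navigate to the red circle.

blocked — turn left 100°, forward 1.8 m, then turn left 33°, forward 5.2 m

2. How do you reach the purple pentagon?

turn left 85°, forward 6.7 m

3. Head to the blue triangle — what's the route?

turn left 58°, forward 4.7 m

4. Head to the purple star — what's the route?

turn right 98°, forward 4.9 m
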